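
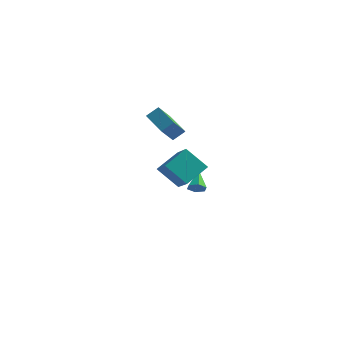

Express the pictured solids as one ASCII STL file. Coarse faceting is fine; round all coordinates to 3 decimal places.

solid 
facet normal 0.277 -0.809 -0.519
outer loop
vertex 1.146 1.697 -0.411
vertex 0.947 1.924 -0.871
vertex 1.47 2.01 -0.726
endloop
endfacet
facet normal 0.624 0.130 0.771
outer loop
vertex 1.146 1.697 -0.411
vertex 1.47 2.01 -0.726
vertex 0.573 3.016 -0.169
endloop
endfacet
facet normal 0.277 -0.807 -0.521
outer loop
vertex 1.47 2.01 -0.726
vertex 0.947 1.924 -0.871
vertex 1.271 2.238 -1.185
endloop
endfacet
facet normal 0.748 0.664 0.005
outer loop
vertex 1.47 2.01 -0.726
vertex 1.271 2.238 -1.185
vertex 0.573 3.016 -0.169
endloop
endfacet
facet normal 0.277 -0.807 -0.521
outer loop
vertex 1.271 2.238 -1.185
vertex 0.947 1.924 -0.871
vertex 0.748 2.152 -1.33
endloop
endfacet
facet normal 0.032 0.804 -0.594
outer loop
vertex 1.271 2.238 -1.185
vertex 0.748 2.152 -1.33
vertex 0.573 3.016 -0.169
endloop
endfacet
facet normal 0.275 -0.808 -0.521
outer loop
vertex 0.748 2.152 -1.33
vertex 0.947 1.924 -0.871
vertex 0.423 1.839 -1.016
endloop
endfacet
facet normal -0.806 0.410 -0.426
outer loop
vertex 0.748 2.152 -1.33
vertex 0.423 1.839 -1.016
vertex 0.573 3.016 -0.169
endloop
endfacet
facet normal 0.275 -0.809 -0.520
outer loop
vertex 0.423 1.839 -1.016
vertex 0.947 1.924 -0.871
vertex 0.622 1.611 -0.556
endloop
endfacet
facet normal -0.932 -0.126 0.340
outer loop
vertex 0.423 1.839 -1.016
vertex 0.622 1.611 -0.556
vertex 0.573 3.016 -0.169
endloop
endfacet
facet normal 0.276 -0.809 -0.519
outer loop
vertex 0.622 1.611 -0.556
vertex 0.947 1.924 -0.871
vertex 1.146 1.697 -0.411
endloop
endfacet
facet normal -0.216 -0.266 0.939
outer loop
vertex 0.622 1.611 -0.556
vertex 1.146 1.697 -0.411
vertex 0.573 3.016 -0.169
endloop
endfacet
facet normal -0.797 0.547 0.257
outer loop
vertex -1.75 2.911 4.187
vertex -1.49 3.765 3.174
vertex -2.248 2.434 3.658
endloop
endfacet
facet normal -0.192 -0.632 0.751
outer loop
vertex -0.91 1.515 3.226
vertex -1.75 2.911 4.187
vertex -2.248 2.434 3.658
endloop
endfacet
facet normal -0.796 0.547 0.258
outer loop
vertex -2.248 2.434 3.658
vertex -1.49 3.765 3.174
vertex -1.989 3.288 2.645
endloop
endfacet
facet normal -0.573 -0.548 -0.609
outer loop
vertex -1.989 3.288 2.645
vertex -0.91 1.515 3.226
vertex -2.248 2.434 3.658
endloop
endfacet
facet normal 0.573 0.548 0.609
outer loop
vertex -1.75 2.911 4.187
vertex -0.152 2.846 2.742
vertex -1.49 3.765 3.174
endloop
endfacet
facet normal -0.192 -0.632 0.751
outer loop
vertex -0.411 1.992 3.755
vertex -1.75 2.911 4.187
vertex -0.91 1.515 3.226
endloop
endfacet
facet normal 0.573 0.549 0.609
outer loop
vertex -0.411 1.992 3.755
vertex -0.152 2.846 2.742
vertex -1.75 2.911 4.187
endloop
endfacet
facet normal 0.192 0.632 -0.751
outer loop
vertex -1.49 3.765 3.174
vertex -0.152 2.846 2.742
vertex -1.989 3.288 2.645
endloop
endfacet
facet normal -0.573 -0.548 -0.609
outer loop
vertex -0.65 2.369 2.213
vertex -0.91 1.515 3.226
vertex -1.989 3.288 2.645
endloop
endfacet
facet normal 0.192 0.632 -0.751
outer loop
vertex -1.989 3.288 2.645
vertex -0.152 2.846 2.742
vertex -0.65 2.369 2.213
endloop
endfacet
facet normal 0.796 -0.548 -0.257
outer loop
vertex -0.65 2.369 2.213
vertex -0.411 1.992 3.755
vertex -0.91 1.515 3.226
endloop
endfacet
facet normal 0.797 -0.547 -0.257
outer loop
vertex -0.152 2.846 2.742
vertex -0.411 1.992 3.755
vertex -0.65 2.369 2.213
endloop
endfacet
facet normal -0.746 -0.035 0.665
outer loop
vertex 2.869 -3.634 5.343
vertex 1.917 -2.57 4.33
vertex 2.294 -4.824 4.634
endloop
endfacet
facet normal 0.544 -0.608 0.579
outer loop
vertex 3.443 -4.77 3.61
vertex 2.869 -3.634 5.343
vertex 2.294 -4.824 4.634
endloop
endfacet
facet normal -0.746 -0.035 0.665
outer loop
vertex 2.294 -4.824 4.634
vertex 1.917 -2.57 4.33
vertex 1.342 -3.76 3.621
endloop
endfacet
facet normal -0.384 -0.793 -0.473
outer loop
vertex 1.342 -3.76 3.621
vertex 3.443 -4.77 3.61
vertex 2.294 -4.824 4.634
endloop
endfacet
facet normal 0.384 0.793 0.473
outer loop
vertex 2.869 -3.634 5.343
vertex 3.066 -2.516 3.306
vertex 1.917 -2.57 4.33
endloop
endfacet
facet normal 0.544 -0.608 0.579
outer loop
vertex 4.018 -3.58 4.319
vertex 2.869 -3.634 5.343
vertex 3.443 -4.77 3.61
endloop
endfacet
facet normal 0.384 0.793 0.473
outer loop
vertex 4.018 -3.58 4.319
vertex 3.066 -2.516 3.306
vertex 2.869 -3.634 5.343
endloop
endfacet
facet normal -0.544 0.608 -0.579
outer loop
vertex 1.917 -2.57 4.33
vertex 3.066 -2.516 3.306
vertex 1.342 -3.76 3.621
endloop
endfacet
facet normal -0.384 -0.793 -0.473
outer loop
vertex 2.491 -3.706 2.597
vertex 3.443 -4.77 3.61
vertex 1.342 -3.76 3.621
endloop
endfacet
facet normal -0.544 0.608 -0.579
outer loop
vertex 1.342 -3.76 3.621
vertex 3.066 -2.516 3.306
vertex 2.491 -3.706 2.597
endloop
endfacet
facet normal 0.746 0.035 -0.665
outer loop
vertex 2.491 -3.706 2.597
vertex 4.018 -3.58 4.319
vertex 3.443 -4.77 3.61
endloop
endfacet
facet normal 0.746 0.035 -0.665
outer loop
vertex 3.066 -2.516 3.306
vertex 4.018 -3.58 4.319
vertex 2.491 -3.706 2.597
endloop
endfacet

endsolid


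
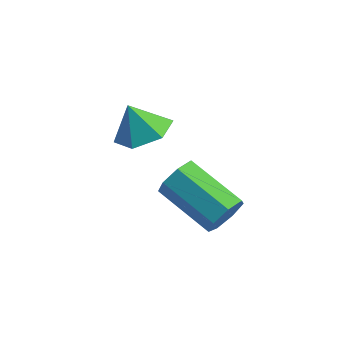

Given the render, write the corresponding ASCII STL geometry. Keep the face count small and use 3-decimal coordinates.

solid 
facet normal 0.350 0.171 -0.921
outer loop
vertex -2.771 -1.48 0.491
vertex -3.53 -1.301 0.236
vertex -3.046 -0.708 0.53
endloop
endfacet
facet normal 0.521 0.143 0.841
outer loop
vertex -2.771 -1.48 0.491
vertex -3.046 -0.708 0.53
vertex -3.89 -1.479 1.184
endloop
endfacet
facet normal 0.350 0.171 -0.921
outer loop
vertex -3.046 -0.708 0.53
vertex -3.53 -1.301 0.236
vertex -3.805 -0.53 0.275
endloop
endfacet
facet normal -0.078 0.693 0.716
outer loop
vertex -3.046 -0.708 0.53
vertex -3.805 -0.53 0.275
vertex -3.89 -1.479 1.184
endloop
endfacet
facet normal 0.350 0.171 -0.921
outer loop
vertex -3.805 -0.53 0.275
vertex -3.53 -1.301 0.236
vertex -4.289 -1.123 -0.019
endloop
endfacet
facet normal -0.797 0.453 0.399
outer loop
vertex -3.805 -0.53 0.275
vertex -4.289 -1.123 -0.019
vertex -3.89 -1.479 1.184
endloop
endfacet
facet normal 0.350 0.172 -0.921
outer loop
vertex -4.289 -1.123 -0.019
vertex -3.53 -1.301 0.236
vertex -4.014 -1.895 -0.059
endloop
endfacet
facet normal -0.919 -0.338 0.205
outer loop
vertex -4.289 -1.123 -0.019
vertex -4.014 -1.895 -0.059
vertex -3.89 -1.479 1.184
endloop
endfacet
facet normal 0.350 0.172 -0.921
outer loop
vertex -4.014 -1.895 -0.059
vertex -3.53 -1.301 0.236
vertex -3.255 -2.073 0.196
endloop
endfacet
facet normal -0.319 -0.889 0.329
outer loop
vertex -4.014 -1.895 -0.059
vertex -3.255 -2.073 0.196
vertex -3.89 -1.479 1.184
endloop
endfacet
facet normal 0.350 0.172 -0.921
outer loop
vertex -3.255 -2.073 0.196
vertex -3.53 -1.301 0.236
vertex -2.771 -1.48 0.491
endloop
endfacet
facet normal 0.400 -0.649 0.647
outer loop
vertex -3.255 -2.073 0.196
vertex -2.771 -1.48 0.491
vertex -3.89 -1.479 1.184
endloop
endfacet
facet normal 0.923 -0.013 -0.386
outer loop
vertex -1.14 -0.857 -1.889
vertex -1.375 -0.622 -2.459
vertex -1.152 -0.286 -1.937
endloop
endfacet
facet normal 0.386 0.085 0.919
outer loop
vertex -1.14 -0.857 -1.889
vertex -1.152 -0.286 -1.937
vertex -2.809 -0.833 -1.19
endloop
endfacet
facet normal 0.386 0.085 0.919
outer loop
vertex -2.809 -0.833 -1.19
vertex -1.152 -0.286 -1.937
vertex -2.821 -0.262 -1.238
endloop
endfacet
facet normal -0.922 0.013 0.387
outer loop
vertex -2.809 -0.833 -1.19
vertex -2.821 -0.262 -1.238
vertex -3.045 -0.598 -1.761
endloop
endfacet
facet normal 0.922 -0.013 -0.386
outer loop
vertex -1.152 -0.286 -1.937
vertex -1.375 -0.622 -2.459
vertex -1.332 0.032 -2.378
endloop
endfacet
facet normal 0.225 0.832 0.508
outer loop
vertex -1.152 -0.286 -1.937
vertex -1.332 0.032 -2.378
vertex -2.821 -0.262 -1.238
endloop
endfacet
facet normal 0.225 0.832 0.508
outer loop
vertex -2.821 -0.262 -1.238
vertex -1.332 0.032 -2.378
vertex -3.001 0.056 -1.679
endloop
endfacet
facet normal -0.922 0.014 0.386
outer loop
vertex -2.821 -0.262 -1.238
vertex -3.001 0.056 -1.679
vertex -3.045 -0.598 -1.761
endloop
endfacet
facet normal 0.922 -0.013 -0.386
outer loop
vertex -1.332 0.032 -2.378
vertex -1.375 -0.622 -2.459
vertex -1.545 -0.143 -2.881
endloop
endfacet
facet normal -0.106 0.952 -0.286
outer loop
vertex -1.332 0.032 -2.378
vertex -1.545 -0.143 -2.881
vertex -3.001 0.056 -1.679
endloop
endfacet
facet normal -0.106 0.952 -0.286
outer loop
vertex -3.001 0.056 -1.679
vertex -1.545 -0.143 -2.881
vertex -3.214 -0.119 -2.182
endloop
endfacet
facet normal -0.922 0.014 0.386
outer loop
vertex -3.001 0.056 -1.679
vertex -3.214 -0.119 -2.182
vertex -3.045 -0.598 -1.761
endloop
endfacet
facet normal 0.922 -0.013 -0.386
outer loop
vertex -1.545 -0.143 -2.881
vertex -1.375 -0.622 -2.459
vertex -1.63 -0.678 -3.066
endloop
endfacet
facet normal -0.357 0.355 -0.864
outer loop
vertex -1.545 -0.143 -2.881
vertex -1.63 -0.678 -3.066
vertex -3.214 -0.119 -2.182
endloop
endfacet
facet normal -0.357 0.355 -0.864
outer loop
vertex -3.214 -0.119 -2.182
vertex -1.63 -0.678 -3.066
vertex -3.299 -0.654 -2.367
endloop
endfacet
facet normal -0.923 0.013 0.385
outer loop
vertex -3.214 -0.119 -2.182
vertex -3.299 -0.654 -2.367
vertex -3.045 -0.598 -1.761
endloop
endfacet
facet normal 0.922 -0.013 -0.386
outer loop
vertex -1.63 -0.678 -3.066
vertex -1.375 -0.622 -2.459
vertex -1.523 -1.171 -2.794
endloop
endfacet
facet normal -0.339 -0.510 -0.791
outer loop
vertex -1.63 -0.678 -3.066
vertex -1.523 -1.171 -2.794
vertex -3.299 -0.654 -2.367
endloop
endfacet
facet normal -0.338 -0.509 -0.791
outer loop
vertex -3.299 -0.654 -2.367
vertex -1.523 -1.171 -2.794
vertex -3.193 -1.147 -2.095
endloop
endfacet
facet normal -0.923 0.014 0.385
outer loop
vertex -3.299 -0.654 -2.367
vertex -3.193 -1.147 -2.095
vertex -3.045 -0.598 -1.761
endloop
endfacet
facet normal 0.922 -0.013 -0.386
outer loop
vertex -1.523 -1.171 -2.794
vertex -1.375 -0.622 -2.459
vertex -1.305 -1.251 -2.271
endloop
endfacet
facet normal -0.066 -0.990 -0.124
outer loop
vertex -1.523 -1.171 -2.794
vertex -1.305 -1.251 -2.271
vertex -3.193 -1.147 -2.095
endloop
endfacet
facet normal -0.066 -0.990 -0.124
outer loop
vertex -3.193 -1.147 -2.095
vertex -1.305 -1.251 -2.271
vertex -2.975 -1.227 -1.572
endloop
endfacet
facet normal -0.922 0.013 0.386
outer loop
vertex -3.193 -1.147 -2.095
vertex -2.975 -1.227 -1.572
vertex -3.045 -0.598 -1.761
endloop
endfacet
facet normal 0.923 -0.013 -0.386
outer loop
vertex -1.305 -1.251 -2.271
vertex -1.375 -0.622 -2.459
vertex -1.14 -0.857 -1.889
endloop
endfacet
facet normal 0.257 -0.726 0.638
outer loop
vertex -1.305 -1.251 -2.271
vertex -1.14 -0.857 -1.889
vertex -2.975 -1.227 -1.572
endloop
endfacet
facet normal 0.257 -0.726 0.638
outer loop
vertex -2.975 -1.227 -1.572
vertex -1.14 -0.857 -1.889
vertex -2.809 -0.833 -1.19
endloop
endfacet
facet normal -0.922 0.014 0.387
outer loop
vertex -2.975 -1.227 -1.572
vertex -2.809 -0.833 -1.19
vertex -3.045 -0.598 -1.761
endloop
endfacet

endsolid


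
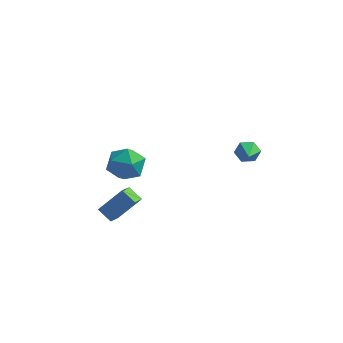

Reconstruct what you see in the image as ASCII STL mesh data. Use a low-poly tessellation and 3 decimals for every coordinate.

solid 
facet normal -0.363 0.587 0.724
outer loop
vertex -2.069 -2.177 1.997
vertex -2.856 -2.814 2.119
vertex -2.001 -2.951 2.658
endloop
endfacet
facet normal 0.351 0.626 0.697
outer loop
vertex -2.069 -2.177 1.997
vertex -2.001 -2.951 2.658
vertex -1.21 -2.724 2.056
endloop
endfacet
facet normal 0.535 0.844 0.043
outer loop
vertex -2.069 -2.177 1.997
vertex -1.21 -2.724 2.056
vertex -1.576 -2.446 1.146
endloop
endfacet
facet normal -0.064 0.940 -0.334
outer loop
vertex -2.069 -2.177 1.997
vertex -1.576 -2.446 1.146
vertex -2.593 -2.501 1.185
endloop
endfacet
facet normal -0.618 0.781 0.088
outer loop
vertex -2.069 -2.177 1.997
vertex -2.593 -2.501 1.185
vertex -2.856 -2.814 2.119
endloop
endfacet
facet normal 0.611 -0.032 0.791
outer loop
vertex -1.21 -2.724 2.056
vertex -2.001 -2.951 2.658
vertex -1.467 -3.699 2.215
endloop
endfacet
facet normal -0.542 -0.094 0.835
outer loop
vertex -2.001 -2.951 2.658
vertex -2.856 -2.814 2.119
vertex -2.484 -3.754 2.254
endloop
endfacet
facet normal -0.956 0.220 -0.195
outer loop
vertex -2.856 -2.814 2.119
vertex -2.593 -2.501 1.185
vertex -2.85 -3.476 1.344
endloop
endfacet
facet normal -0.059 0.477 -0.877
outer loop
vertex -2.593 -2.501 1.185
vertex -1.576 -2.446 1.146
vertex -2.059 -3.249 0.742
endloop
endfacet
facet normal 0.909 0.321 -0.267
outer loop
vertex -1.576 -2.446 1.146
vertex -1.21 -2.724 2.056
vertex -1.204 -3.386 1.281
endloop
endfacet
facet normal 0.064 -0.940 0.334
outer loop
vertex -1.991 -4.023 1.403
vertex -1.467 -3.699 2.215
vertex -2.484 -3.754 2.254
endloop
endfacet
facet normal -0.535 -0.844 -0.043
outer loop
vertex -1.991 -4.023 1.403
vertex -2.484 -3.754 2.254
vertex -2.85 -3.476 1.344
endloop
endfacet
facet normal -0.351 -0.626 -0.697
outer loop
vertex -1.991 -4.023 1.403
vertex -2.85 -3.476 1.344
vertex -2.059 -3.249 0.742
endloop
endfacet
facet normal 0.363 -0.587 -0.724
outer loop
vertex -1.991 -4.023 1.403
vertex -2.059 -3.249 0.742
vertex -1.204 -3.386 1.281
endloop
endfacet
facet normal 0.618 -0.781 -0.088
outer loop
vertex -1.991 -4.023 1.403
vertex -1.204 -3.386 1.281
vertex -1.467 -3.699 2.215
endloop
endfacet
facet normal 0.059 -0.477 0.877
outer loop
vertex -2.484 -3.754 2.254
vertex -1.467 -3.699 2.215
vertex -2.001 -2.951 2.658
endloop
endfacet
facet normal -0.909 -0.321 0.267
outer loop
vertex -2.85 -3.476 1.344
vertex -2.484 -3.754 2.254
vertex -2.856 -2.814 2.119
endloop
endfacet
facet normal -0.611 0.032 -0.791
outer loop
vertex -2.059 -3.249 0.742
vertex -2.85 -3.476 1.344
vertex -2.593 -2.501 1.185
endloop
endfacet
facet normal 0.542 0.094 -0.835
outer loop
vertex -1.204 -3.386 1.281
vertex -2.059 -3.249 0.742
vertex -1.576 -2.446 1.146
endloop
endfacet
facet normal 0.956 -0.220 0.195
outer loop
vertex -1.467 -3.699 2.215
vertex -1.204 -3.386 1.281
vertex -1.21 -2.724 2.056
endloop
endfacet
facet normal -0.332 0.832 -0.444
outer loop
vertex 1.915 3.419 -1.439
vertex 1.487 3.512 -0.945
vertex 2.093 3.772 -0.91
endloop
endfacet
facet normal 0.962 -0.109 -0.251
outer loop
vertex 1.915 3.419 -1.439
vertex 2.093 3.772 -0.91
vertex 2.093 1.988 -0.135
endloop
endfacet
facet normal -0.332 0.833 -0.442
outer loop
vertex 2.093 3.772 -0.91
vertex 1.487 3.512 -0.945
vertex 1.666 3.864 -0.416
endloop
endfacet
facet normal 0.754 0.262 0.603
outer loop
vertex 2.093 3.772 -0.91
vertex 1.666 3.864 -0.416
vertex 2.093 1.988 -0.135
endloop
endfacet
facet normal -0.331 0.833 -0.443
outer loop
vertex 1.666 3.864 -0.416
vertex 1.487 3.512 -0.945
vertex 1.06 3.605 -0.451
endloop
endfacet
facet normal -0.109 0.123 0.986
outer loop
vertex 1.666 3.864 -0.416
vertex 1.06 3.605 -0.451
vertex 2.093 1.988 -0.135
endloop
endfacet
facet normal -0.331 0.833 -0.443
outer loop
vertex 1.06 3.605 -0.451
vertex 1.487 3.512 -0.945
vertex 0.881 3.253 -0.98
endloop
endfacet
facet normal -0.764 -0.387 0.516
outer loop
vertex 1.06 3.605 -0.451
vertex 0.881 3.253 -0.98
vertex 2.093 1.988 -0.135
endloop
endfacet
facet normal -0.331 0.833 -0.443
outer loop
vertex 0.881 3.253 -0.98
vertex 1.487 3.512 -0.945
vertex 1.309 3.16 -1.474
endloop
endfacet
facet normal -0.556 -0.759 -0.339
outer loop
vertex 0.881 3.253 -0.98
vertex 1.309 3.16 -1.474
vertex 2.093 1.988 -0.135
endloop
endfacet
facet normal -0.331 0.833 -0.443
outer loop
vertex 1.309 3.16 -1.474
vertex 1.487 3.512 -0.945
vertex 1.915 3.419 -1.439
endloop
endfacet
facet normal 0.307 -0.620 -0.722
outer loop
vertex 1.309 3.16 -1.474
vertex 1.915 3.419 -1.439
vertex 2.093 1.988 -0.135
endloop
endfacet
facet normal -0.811 0.222 0.541
outer loop
vertex -2.666 -2.158 -1.0
vertex -2.689 -1.282 -1.393
vertex -3.648 -2.737 -2.234
endloop
endfacet
facet normal 0.024 -0.912 0.409
outer loop
vertex -2.911 -2.938 -2.727
vertex -2.666 -2.158 -1.0
vertex -3.648 -2.737 -2.234
endloop
endfacet
facet normal -0.811 0.221 0.543
outer loop
vertex -3.648 -2.737 -2.234
vertex -2.689 -1.282 -1.393
vertex -3.672 -1.861 -2.626
endloop
endfacet
facet normal -0.585 -0.345 -0.734
outer loop
vertex -3.672 -1.861 -2.626
vertex -2.911 -2.938 -2.727
vertex -3.648 -2.737 -2.234
endloop
endfacet
facet normal 0.585 0.345 0.734
outer loop
vertex -2.666 -2.158 -1.0
vertex -1.952 -1.483 -1.886
vertex -2.689 -1.282 -1.393
endloop
endfacet
facet normal 0.025 -0.912 0.409
outer loop
vertex -1.928 -2.359 -1.494
vertex -2.666 -2.158 -1.0
vertex -2.911 -2.938 -2.727
endloop
endfacet
facet normal 0.585 0.345 0.734
outer loop
vertex -1.928 -2.359 -1.494
vertex -1.952 -1.483 -1.886
vertex -2.666 -2.158 -1.0
endloop
endfacet
facet normal -0.025 0.912 -0.409
outer loop
vertex -2.689 -1.282 -1.393
vertex -1.952 -1.483 -1.886
vertex -3.672 -1.861 -2.626
endloop
endfacet
facet normal -0.585 -0.345 -0.734
outer loop
vertex -2.934 -2.062 -3.12
vertex -2.911 -2.938 -2.727
vertex -3.672 -1.861 -2.626
endloop
endfacet
facet normal -0.025 0.912 -0.408
outer loop
vertex -3.672 -1.861 -2.626
vertex -1.952 -1.483 -1.886
vertex -2.934 -2.062 -3.12
endloop
endfacet
facet normal 0.811 -0.222 -0.542
outer loop
vertex -2.934 -2.062 -3.12
vertex -1.928 -2.359 -1.494
vertex -2.911 -2.938 -2.727
endloop
endfacet
facet normal 0.811 -0.220 -0.542
outer loop
vertex -1.952 -1.483 -1.886
vertex -1.928 -2.359 -1.494
vertex -2.934 -2.062 -3.12
endloop
endfacet

endsolid


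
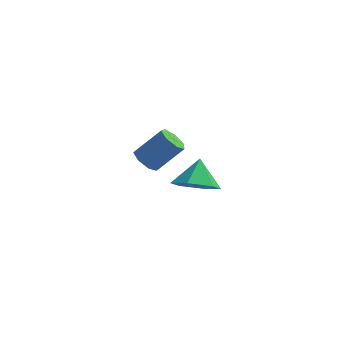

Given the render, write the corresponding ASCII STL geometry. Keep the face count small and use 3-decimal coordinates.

solid 
facet normal -0.644 -0.291 -0.708
outer loop
vertex -3.186 2.406 -0.298
vertex -3.593 2.047 0.22
vertex -3.656 2.757 -0.015
endloop
endfacet
facet normal 0.255 0.791 -0.557
outer loop
vertex -3.186 2.406 -0.298
vertex -3.656 2.757 -0.015
vertex -2.02 2.932 0.983
endloop
endfacet
facet normal 0.255 0.790 -0.557
outer loop
vertex -2.02 2.932 0.983
vertex -3.656 2.757 -0.015
vertex -2.489 3.283 1.266
endloop
endfacet
facet normal 0.644 0.290 0.708
outer loop
vertex -2.02 2.932 0.983
vertex -2.489 3.283 1.266
vertex -2.427 2.573 1.5
endloop
endfacet
facet normal -0.644 -0.291 -0.707
outer loop
vertex -3.656 2.757 -0.015
vertex -3.593 2.047 0.22
vertex -4.078 2.573 0.445
endloop
endfacet
facet normal -0.405 0.914 -0.006
outer loop
vertex -3.656 2.757 -0.015
vertex -4.078 2.573 0.445
vertex -2.489 3.283 1.266
endloop
endfacet
facet normal -0.405 0.914 -0.007
outer loop
vertex -2.489 3.283 1.266
vertex -4.078 2.573 0.445
vertex -2.912 3.099 1.726
endloop
endfacet
facet normal 0.644 0.290 0.708
outer loop
vertex -2.489 3.283 1.266
vertex -2.912 3.099 1.726
vertex -2.427 2.573 1.5
endloop
endfacet
facet normal -0.644 -0.291 -0.708
outer loop
vertex -4.078 2.573 0.445
vertex -3.593 2.047 0.22
vertex -4.135 1.993 0.735
endloop
endfacet
facet normal -0.760 0.349 0.548
outer loop
vertex -4.078 2.573 0.445
vertex -4.135 1.993 0.735
vertex -2.912 3.099 1.726
endloop
endfacet
facet normal -0.760 0.349 0.548
outer loop
vertex -2.912 3.099 1.726
vertex -4.135 1.993 0.735
vertex -2.969 2.519 2.016
endloop
endfacet
facet normal 0.644 0.290 0.707
outer loop
vertex -2.912 3.099 1.726
vertex -2.969 2.519 2.016
vertex -2.427 2.573 1.5
endloop
endfacet
facet normal -0.644 -0.290 -0.708
outer loop
vertex -4.135 1.993 0.735
vertex -3.593 2.047 0.22
vertex -3.784 1.454 0.637
endloop
endfacet
facet normal -0.542 -0.479 0.690
outer loop
vertex -4.135 1.993 0.735
vertex -3.784 1.454 0.637
vertex -2.969 2.519 2.016
endloop
endfacet
facet normal -0.542 -0.479 0.690
outer loop
vertex -2.969 2.519 2.016
vertex -3.784 1.454 0.637
vertex -2.618 1.98 1.918
endloop
endfacet
facet normal 0.644 0.291 0.707
outer loop
vertex -2.969 2.519 2.016
vertex -2.618 1.98 1.918
vertex -2.427 2.573 1.5
endloop
endfacet
facet normal -0.644 -0.290 -0.708
outer loop
vertex -3.784 1.454 0.637
vertex -3.593 2.047 0.22
vertex -3.289 1.361 0.225
endloop
endfacet
facet normal 0.083 -0.946 0.313
outer loop
vertex -3.784 1.454 0.637
vertex -3.289 1.361 0.225
vertex -2.618 1.98 1.918
endloop
endfacet
facet normal 0.083 -0.946 0.313
outer loop
vertex -2.618 1.98 1.918
vertex -3.289 1.361 0.225
vertex -2.123 1.887 1.505
endloop
endfacet
facet normal 0.645 0.291 0.707
outer loop
vertex -2.618 1.98 1.918
vertex -2.123 1.887 1.505
vertex -2.427 2.573 1.5
endloop
endfacet
facet normal -0.645 -0.291 -0.707
outer loop
vertex -3.289 1.361 0.225
vertex -3.593 2.047 0.22
vertex -3.023 1.785 -0.192
endloop
endfacet
facet normal 0.646 -0.701 -0.301
outer loop
vertex -3.289 1.361 0.225
vertex -3.023 1.785 -0.192
vertex -2.123 1.887 1.505
endloop
endfacet
facet normal 0.647 -0.701 -0.301
outer loop
vertex -2.123 1.887 1.505
vertex -3.023 1.785 -0.192
vertex -1.857 2.311 1.089
endloop
endfacet
facet normal 0.644 0.291 0.708
outer loop
vertex -2.123 1.887 1.505
vertex -1.857 2.311 1.089
vertex -2.427 2.573 1.5
endloop
endfacet
facet normal -0.645 -0.290 -0.707
outer loop
vertex -3.023 1.785 -0.192
vertex -3.593 2.047 0.22
vertex -3.186 2.406 -0.298
endloop
endfacet
facet normal 0.723 0.072 -0.687
outer loop
vertex -3.023 1.785 -0.192
vertex -3.186 2.406 -0.298
vertex -1.857 2.311 1.089
endloop
endfacet
facet normal 0.723 0.072 -0.687
outer loop
vertex -1.857 2.311 1.089
vertex -3.186 2.406 -0.298
vertex -2.02 2.932 0.983
endloop
endfacet
facet normal 0.644 0.290 0.708
outer loop
vertex -1.857 2.311 1.089
vertex -2.02 2.932 0.983
vertex -2.427 2.573 1.5
endloop
endfacet
facet normal 0.014 -0.679 -0.734
outer loop
vertex 0.8 -2.955 2.67
vertex -0.221 -3.223 2.899
vertex -0.015 -2.443 2.181
endloop
endfacet
facet normal 0.540 0.841 -0.020
outer loop
vertex 0.8 -2.955 2.67
vertex -0.015 -2.443 2.181
vertex -0.239 -2.257 3.941
endloop
endfacet
facet normal 0.013 -0.679 -0.734
outer loop
vertex -0.015 -2.443 2.181
vertex -0.221 -3.223 2.899
vertex -1.036 -2.71 2.41
endloop
endfacet
facet normal -0.279 0.951 -0.136
outer loop
vertex -0.015 -2.443 2.181
vertex -1.036 -2.71 2.41
vertex -0.239 -2.257 3.941
endloop
endfacet
facet normal 0.012 -0.679 -0.734
outer loop
vertex -1.036 -2.71 2.41
vertex -0.221 -3.223 2.899
vertex -1.242 -3.49 3.129
endloop
endfacet
facet normal -0.827 0.483 0.287
outer loop
vertex -1.036 -2.71 2.41
vertex -1.242 -3.49 3.129
vertex -0.239 -2.257 3.941
endloop
endfacet
facet normal 0.013 -0.680 -0.733
outer loop
vertex -1.242 -3.49 3.129
vertex -0.221 -3.223 2.899
vertex -0.426 -4.002 3.618
endloop
endfacet
facet normal -0.554 -0.094 0.827
outer loop
vertex -1.242 -3.49 3.129
vertex -0.426 -4.002 3.618
vertex -0.239 -2.257 3.941
endloop
endfacet
facet normal 0.013 -0.680 -0.733
outer loop
vertex -0.426 -4.002 3.618
vertex -0.221 -3.223 2.899
vertex 0.595 -3.735 3.389
endloop
endfacet
facet normal 0.265 -0.203 0.943
outer loop
vertex -0.426 -4.002 3.618
vertex 0.595 -3.735 3.389
vertex -0.239 -2.257 3.941
endloop
endfacet
facet normal 0.014 -0.680 -0.733
outer loop
vertex 0.595 -3.735 3.389
vertex -0.221 -3.223 2.899
vertex 0.8 -2.955 2.67
endloop
endfacet
facet normal 0.813 0.265 0.519
outer loop
vertex 0.595 -3.735 3.389
vertex 0.8 -2.955 2.67
vertex -0.239 -2.257 3.941
endloop
endfacet

endsolid


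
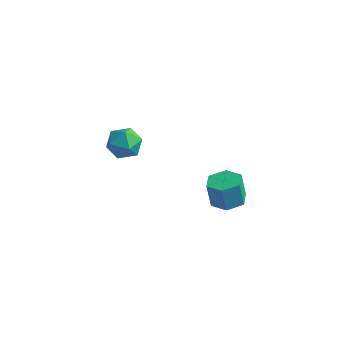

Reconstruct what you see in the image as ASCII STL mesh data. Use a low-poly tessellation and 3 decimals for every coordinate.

solid 
facet normal 0.405 0.893 0.197
outer loop
vertex -3.439 1.994 2.065
vertex -3.932 1.982 3.134
vertex -2.857 1.529 2.976
endloop
endfacet
facet normal 0.815 0.521 -0.255
outer loop
vertex -3.439 1.994 2.065
vertex -2.857 1.529 2.976
vertex -2.839 0.989 1.929
endloop
endfacet
facet normal 0.423 0.365 -0.830
outer loop
vertex -3.439 1.994 2.065
vertex -2.839 0.989 1.929
vertex -3.903 1.11 1.44
endloop
endfacet
facet normal -0.229 0.639 -0.734
outer loop
vertex -3.439 1.994 2.065
vertex -3.903 1.11 1.44
vertex -4.579 1.723 2.185
endloop
endfacet
facet normal -0.240 0.966 -0.100
outer loop
vertex -3.439 1.994 2.065
vertex -4.579 1.723 2.185
vertex -3.932 1.982 3.134
endloop
endfacet
facet normal 0.994 -0.092 0.064
outer loop
vertex -2.839 0.989 1.929
vertex -2.857 1.529 2.976
vertex -2.961 0.357 2.915
endloop
endfacet
facet normal 0.331 0.509 0.794
outer loop
vertex -2.857 1.529 2.976
vertex -3.932 1.982 3.134
vertex -3.637 0.97 3.66
endloop
endfacet
facet normal -0.712 0.628 0.314
outer loop
vertex -3.932 1.982 3.134
vertex -4.579 1.723 2.185
vertex -4.701 1.091 3.171
endloop
endfacet
facet normal -0.695 0.099 -0.712
outer loop
vertex -4.579 1.723 2.185
vertex -3.903 1.11 1.44
vertex -4.683 0.551 2.124
endloop
endfacet
facet normal 0.359 -0.346 -0.867
outer loop
vertex -3.903 1.11 1.44
vertex -2.839 0.989 1.929
vertex -3.608 0.098 1.966
endloop
endfacet
facet normal 0.229 -0.639 0.734
outer loop
vertex -4.101 0.086 3.035
vertex -2.961 0.357 2.915
vertex -3.637 0.97 3.66
endloop
endfacet
facet normal -0.423 -0.365 0.830
outer loop
vertex -4.101 0.086 3.035
vertex -3.637 0.97 3.66
vertex -4.701 1.091 3.171
endloop
endfacet
facet normal -0.815 -0.521 0.255
outer loop
vertex -4.101 0.086 3.035
vertex -4.701 1.091 3.171
vertex -4.683 0.551 2.124
endloop
endfacet
facet normal -0.405 -0.893 -0.197
outer loop
vertex -4.101 0.086 3.035
vertex -4.683 0.551 2.124
vertex -3.608 0.098 1.966
endloop
endfacet
facet normal 0.240 -0.966 0.100
outer loop
vertex -4.101 0.086 3.035
vertex -3.608 0.098 1.966
vertex -2.961 0.357 2.915
endloop
endfacet
facet normal 0.695 -0.099 0.712
outer loop
vertex -3.637 0.97 3.66
vertex -2.961 0.357 2.915
vertex -2.857 1.529 2.976
endloop
endfacet
facet normal -0.359 0.346 0.867
outer loop
vertex -4.701 1.091 3.171
vertex -3.637 0.97 3.66
vertex -3.932 1.982 3.134
endloop
endfacet
facet normal -0.994 0.092 -0.064
outer loop
vertex -4.683 0.551 2.124
vertex -4.701 1.091 3.171
vertex -4.579 1.723 2.185
endloop
endfacet
facet normal -0.331 -0.509 -0.794
outer loop
vertex -3.608 0.098 1.966
vertex -4.683 0.551 2.124
vertex -3.903 1.11 1.44
endloop
endfacet
facet normal 0.712 -0.628 -0.314
outer loop
vertex -2.961 0.357 2.915
vertex -3.608 0.098 1.966
vertex -2.839 0.989 1.929
endloop
endfacet
facet normal 0.180 0.014 -0.984
outer loop
vertex 4.706 0.1 1.927
vertex 3.667 0.191 1.738
vertex 4.261 1.06 1.859
endloop
endfacet
facet normal 0.890 0.424 0.168
outer loop
vertex 4.706 0.1 1.927
vertex 4.261 1.06 1.859
vertex 4.413 0.078 3.53
endloop
endfacet
facet normal 0.890 0.424 0.168
outer loop
vertex 4.413 0.078 3.53
vertex 4.261 1.06 1.859
vertex 3.968 1.038 3.462
endloop
endfacet
facet normal -0.179 -0.013 0.984
outer loop
vertex 4.413 0.078 3.53
vertex 3.968 1.038 3.462
vertex 3.373 0.169 3.342
endloop
endfacet
facet normal 0.180 0.014 -0.984
outer loop
vertex 4.261 1.06 1.859
vertex 3.667 0.191 1.738
vertex 3.222 1.151 1.67
endloop
endfacet
facet normal 0.082 0.996 0.029
outer loop
vertex 4.261 1.06 1.859
vertex 3.222 1.151 1.67
vertex 3.968 1.038 3.462
endloop
endfacet
facet normal 0.082 0.996 0.029
outer loop
vertex 3.968 1.038 3.462
vertex 3.222 1.151 1.67
vertex 2.929 1.129 3.273
endloop
endfacet
facet normal -0.180 -0.013 0.984
outer loop
vertex 3.968 1.038 3.462
vertex 2.929 1.129 3.273
vertex 3.373 0.169 3.342
endloop
endfacet
facet normal 0.179 0.013 -0.984
outer loop
vertex 3.222 1.151 1.67
vertex 3.667 0.191 1.738
vertex 2.627 0.282 1.55
endloop
endfacet
facet normal -0.808 0.572 -0.140
outer loop
vertex 3.222 1.151 1.67
vertex 2.627 0.282 1.55
vertex 2.929 1.129 3.273
endloop
endfacet
facet normal -0.808 0.572 -0.140
outer loop
vertex 2.929 1.129 3.273
vertex 2.627 0.282 1.55
vertex 2.334 0.26 3.153
endloop
endfacet
facet normal -0.180 -0.013 0.984
outer loop
vertex 2.929 1.129 3.273
vertex 2.334 0.26 3.153
vertex 3.373 0.169 3.342
endloop
endfacet
facet normal 0.179 0.013 -0.984
outer loop
vertex 2.627 0.282 1.55
vertex 3.667 0.191 1.738
vertex 3.072 -0.678 1.618
endloop
endfacet
facet normal -0.890 -0.424 -0.168
outer loop
vertex 2.627 0.282 1.55
vertex 3.072 -0.678 1.618
vertex 2.334 0.26 3.153
endloop
endfacet
facet normal -0.890 -0.424 -0.168
outer loop
vertex 2.334 0.26 3.153
vertex 3.072 -0.678 1.618
vertex 2.779 -0.7 3.221
endloop
endfacet
facet normal -0.180 -0.014 0.984
outer loop
vertex 2.334 0.26 3.153
vertex 2.779 -0.7 3.221
vertex 3.373 0.169 3.342
endloop
endfacet
facet normal 0.180 0.013 -0.984
outer loop
vertex 3.072 -0.678 1.618
vertex 3.667 0.191 1.738
vertex 4.111 -0.769 1.807
endloop
endfacet
facet normal -0.082 -0.996 -0.029
outer loop
vertex 3.072 -0.678 1.618
vertex 4.111 -0.769 1.807
vertex 2.779 -0.7 3.221
endloop
endfacet
facet normal -0.082 -0.996 -0.029
outer loop
vertex 2.779 -0.7 3.221
vertex 4.111 -0.769 1.807
vertex 3.818 -0.791 3.41
endloop
endfacet
facet normal -0.180 -0.014 0.984
outer loop
vertex 2.779 -0.7 3.221
vertex 3.818 -0.791 3.41
vertex 3.373 0.169 3.342
endloop
endfacet
facet normal 0.180 0.013 -0.984
outer loop
vertex 4.111 -0.769 1.807
vertex 3.667 0.191 1.738
vertex 4.706 0.1 1.927
endloop
endfacet
facet normal 0.808 -0.572 0.140
outer loop
vertex 4.111 -0.769 1.807
vertex 4.706 0.1 1.927
vertex 3.818 -0.791 3.41
endloop
endfacet
facet normal 0.808 -0.572 0.140
outer loop
vertex 3.818 -0.791 3.41
vertex 4.706 0.1 1.927
vertex 4.413 0.078 3.53
endloop
endfacet
facet normal -0.179 -0.013 0.984
outer loop
vertex 3.818 -0.791 3.41
vertex 4.413 0.078 3.53
vertex 3.373 0.169 3.342
endloop
endfacet

endsolid


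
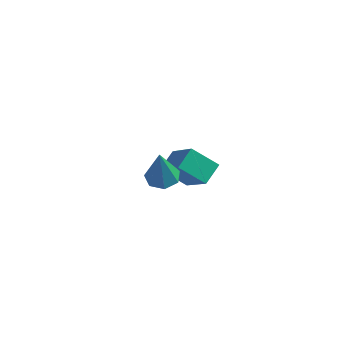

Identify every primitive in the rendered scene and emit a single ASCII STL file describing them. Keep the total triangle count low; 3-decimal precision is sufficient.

solid 
facet normal 0.022 0.139 -0.990
outer loop
vertex -0.552 -0.644 2.18
vertex -1.105 -0.507 2.187
vertex -0.654 -0.164 2.245
endloop
endfacet
facet normal 0.903 0.137 0.406
outer loop
vertex -0.552 -0.644 2.18
vertex -0.654 -0.164 2.245
vertex -1.135 -0.693 3.493
endloop
endfacet
facet normal 0.021 0.140 -0.990
outer loop
vertex -0.654 -0.164 2.245
vertex -1.105 -0.507 2.187
vertex -1.096 0.057 2.267
endloop
endfacet
facet normal 0.410 0.772 0.485
outer loop
vertex -0.654 -0.164 2.245
vertex -1.096 0.057 2.267
vertex -1.135 -0.693 3.493
endloop
endfacet
facet normal 0.022 0.140 -0.990
outer loop
vertex -1.096 0.057 2.267
vertex -1.105 -0.507 2.187
vertex -1.545 -0.147 2.228
endloop
endfacet
facet normal -0.399 0.788 0.469
outer loop
vertex -1.096 0.057 2.267
vertex -1.545 -0.147 2.228
vertex -1.135 -0.693 3.493
endloop
endfacet
facet normal 0.023 0.140 -0.990
outer loop
vertex -1.545 -0.147 2.228
vertex -1.105 -0.507 2.187
vertex -1.663 -0.622 2.158
endloop
endfacet
facet normal -0.913 0.172 0.370
outer loop
vertex -1.545 -0.147 2.228
vertex -1.663 -0.622 2.158
vertex -1.135 -0.693 3.493
endloop
endfacet
facet normal 0.023 0.140 -0.990
outer loop
vertex -1.663 -0.622 2.158
vertex -1.105 -0.507 2.187
vertex -1.361 -1.011 2.11
endloop
endfacet
facet normal -0.746 -0.612 0.263
outer loop
vertex -1.663 -0.622 2.158
vertex -1.361 -1.011 2.11
vertex -1.135 -0.693 3.493
endloop
endfacet
facet normal 0.021 0.141 -0.990
outer loop
vertex -1.361 -1.011 2.11
vertex -1.105 -0.507 2.187
vertex -0.867 -1.021 2.119
endloop
endfacet
facet normal -0.024 -0.973 0.228
outer loop
vertex -1.361 -1.011 2.11
vertex -0.867 -1.021 2.119
vertex -1.135 -0.693 3.493
endloop
endfacet
facet normal 0.022 0.141 -0.990
outer loop
vertex -0.867 -1.021 2.119
vertex -1.105 -0.507 2.187
vertex -0.552 -0.644 2.18
endloop
endfacet
facet normal 0.710 -0.641 0.291
outer loop
vertex -0.867 -1.021 2.119
vertex -0.552 -0.644 2.18
vertex -1.135 -0.693 3.493
endloop
endfacet
facet normal -0.843 -0.016 0.537
outer loop
vertex -1.116 2.509 0.592
vertex -2.091 3.531 -0.907
vertex -1.333 1.771 0.229
endloop
endfacet
facet normal 0.473 -0.497 0.727
outer loop
vertex -0.389 1.789 -0.373
vertex -1.116 2.509 0.592
vertex -1.333 1.771 0.229
endloop
endfacet
facet normal -0.843 -0.016 0.538
outer loop
vertex -1.333 1.771 0.229
vertex -2.091 3.531 -0.907
vertex -2.308 2.794 -1.269
endloop
endfacet
facet normal -0.255 -0.868 -0.426
outer loop
vertex -2.308 2.794 -1.269
vertex -0.389 1.789 -0.373
vertex -1.333 1.771 0.229
endloop
endfacet
facet normal 0.255 0.868 0.426
outer loop
vertex -1.116 2.509 0.592
vertex -1.147 3.549 -1.509
vertex -2.091 3.531 -0.907
endloop
endfacet
facet normal 0.474 -0.497 0.727
outer loop
vertex -0.172 2.526 -0.011
vertex -1.116 2.509 0.592
vertex -0.389 1.789 -0.373
endloop
endfacet
facet normal 0.256 0.868 0.426
outer loop
vertex -0.172 2.526 -0.011
vertex -1.147 3.549 -1.509
vertex -1.116 2.509 0.592
endloop
endfacet
facet normal -0.473 0.497 -0.727
outer loop
vertex -2.091 3.531 -0.907
vertex -1.147 3.549 -1.509
vertex -2.308 2.794 -1.269
endloop
endfacet
facet normal -0.256 -0.868 -0.425
outer loop
vertex -1.364 2.811 -1.872
vertex -0.389 1.789 -0.373
vertex -2.308 2.794 -1.269
endloop
endfacet
facet normal -0.473 0.497 -0.727
outer loop
vertex -2.308 2.794 -1.269
vertex -1.147 3.549 -1.509
vertex -1.364 2.811 -1.872
endloop
endfacet
facet normal 0.843 0.016 -0.538
outer loop
vertex -1.364 2.811 -1.872
vertex -0.172 2.526 -0.011
vertex -0.389 1.789 -0.373
endloop
endfacet
facet normal 0.843 0.016 -0.537
outer loop
vertex -1.147 3.549 -1.509
vertex -0.172 2.526 -0.011
vertex -1.364 2.811 -1.872
endloop
endfacet

endsolid


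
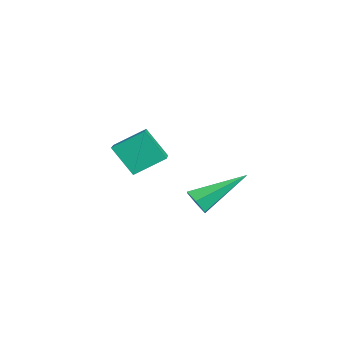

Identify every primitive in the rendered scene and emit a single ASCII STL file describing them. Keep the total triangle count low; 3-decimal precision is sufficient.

solid 
facet normal 0.127 -0.855 -0.502
outer loop
vertex 4.134 2.012 0.869
vertex 3.63 2.108 0.578
vertex 4.14 2.311 0.361
endloop
endfacet
facet normal 0.931 0.310 0.193
outer loop
vertex 4.134 2.012 0.869
vertex 4.14 2.311 0.361
vertex 3.37 3.852 1.602
endloop
endfacet
facet normal 0.127 -0.856 -0.501
outer loop
vertex 4.14 2.311 0.361
vertex 3.63 2.108 0.578
vertex 3.636 2.407 0.069
endloop
endfacet
facet normal 0.458 0.685 -0.566
outer loop
vertex 4.14 2.311 0.361
vertex 3.636 2.407 0.069
vertex 3.37 3.852 1.602
endloop
endfacet
facet normal 0.129 -0.856 -0.501
outer loop
vertex 3.636 2.407 0.069
vertex 3.63 2.108 0.578
vertex 3.127 2.203 0.286
endloop
endfacet
facet normal -0.505 0.583 -0.637
outer loop
vertex 3.636 2.407 0.069
vertex 3.127 2.203 0.286
vertex 3.37 3.852 1.602
endloop
endfacet
facet normal 0.129 -0.856 -0.501
outer loop
vertex 3.127 2.203 0.286
vertex 3.63 2.108 0.578
vertex 3.121 1.904 0.795
endloop
endfacet
facet normal -0.993 0.106 0.051
outer loop
vertex 3.127 2.203 0.286
vertex 3.121 1.904 0.795
vertex 3.37 3.852 1.602
endloop
endfacet
facet normal 0.128 -0.855 -0.503
outer loop
vertex 3.121 1.904 0.795
vertex 3.63 2.108 0.578
vertex 3.625 1.808 1.086
endloop
endfacet
facet normal -0.520 -0.270 0.811
outer loop
vertex 3.121 1.904 0.795
vertex 3.625 1.808 1.086
vertex 3.37 3.852 1.602
endloop
endfacet
facet normal 0.128 -0.855 -0.503
outer loop
vertex 3.625 1.808 1.086
vertex 3.63 2.108 0.578
vertex 4.134 2.012 0.869
endloop
endfacet
facet normal 0.443 -0.167 0.881
outer loop
vertex 3.625 1.808 1.086
vertex 4.134 2.012 0.869
vertex 3.37 3.852 1.602
endloop
endfacet
facet normal -0.352 -0.488 0.799
outer loop
vertex -0.113 0.948 2.391
vertex -1.526 1.205 1.926
vertex -0.093 -0.217 1.689
endloop
endfacet
facet normal 0.936 -0.170 0.308
outer loop
vertex 0.406 0.475 0.554
vertex -0.113 0.948 2.391
vertex -0.093 -0.217 1.689
endloop
endfacet
facet normal -0.351 -0.487 0.799
outer loop
vertex -0.093 -0.217 1.689
vertex -1.526 1.205 1.926
vertex -1.507 0.04 1.224
endloop
endfacet
facet normal 0.014 -0.856 -0.516
outer loop
vertex -1.507 0.04 1.224
vertex 0.406 0.475 0.554
vertex -0.093 -0.217 1.689
endloop
endfacet
facet normal -0.014 0.856 0.516
outer loop
vertex -0.113 0.948 2.391
vertex -1.027 1.897 0.791
vertex -1.526 1.205 1.926
endloop
endfacet
facet normal 0.936 -0.171 0.308
outer loop
vertex 0.387 1.64 1.256
vertex -0.113 0.948 2.391
vertex 0.406 0.475 0.554
endloop
endfacet
facet normal -0.014 0.856 0.516
outer loop
vertex 0.387 1.64 1.256
vertex -1.027 1.897 0.791
vertex -0.113 0.948 2.391
endloop
endfacet
facet normal -0.936 0.170 -0.308
outer loop
vertex -1.526 1.205 1.926
vertex -1.027 1.897 0.791
vertex -1.507 0.04 1.224
endloop
endfacet
facet normal 0.014 -0.856 -0.516
outer loop
vertex -1.007 0.732 0.089
vertex 0.406 0.475 0.554
vertex -1.507 0.04 1.224
endloop
endfacet
facet normal -0.936 0.170 -0.309
outer loop
vertex -1.507 0.04 1.224
vertex -1.027 1.897 0.791
vertex -1.007 0.732 0.089
endloop
endfacet
facet normal 0.352 0.487 -0.799
outer loop
vertex -1.007 0.732 0.089
vertex 0.387 1.64 1.256
vertex 0.406 0.475 0.554
endloop
endfacet
facet normal 0.351 0.488 -0.799
outer loop
vertex -1.027 1.897 0.791
vertex 0.387 1.64 1.256
vertex -1.007 0.732 0.089
endloop
endfacet

endsolid


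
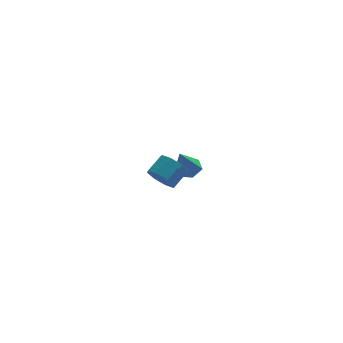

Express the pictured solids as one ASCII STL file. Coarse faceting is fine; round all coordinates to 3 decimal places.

solid 
facet normal 0.345 0.227 -0.911
outer loop
vertex 1.454 3.529 -4.638
vertex 0.771 3.977 -4.785
vertex 1.437 4.336 -4.443
endloop
endfacet
facet normal 0.758 -0.138 0.637
outer loop
vertex 1.454 3.529 -4.638
vertex 1.437 4.336 -4.443
vertex 0.109 3.543 -3.035
endloop
endfacet
facet normal 0.345 0.227 -0.911
outer loop
vertex 1.437 4.336 -4.443
vertex 0.771 3.977 -4.785
vertex 0.754 4.784 -4.59
endloop
endfacet
facet normal 0.302 0.680 0.668
outer loop
vertex 1.437 4.336 -4.443
vertex 0.754 4.784 -4.59
vertex 0.109 3.543 -3.035
endloop
endfacet
facet normal 0.345 0.227 -0.911
outer loop
vertex 0.754 4.784 -4.59
vertex 0.771 3.977 -4.785
vertex 0.088 4.426 -4.932
endloop
endfacet
facet normal -0.577 0.738 0.350
outer loop
vertex 0.754 4.784 -4.59
vertex 0.088 4.426 -4.932
vertex 0.109 3.543 -3.035
endloop
endfacet
facet normal 0.345 0.226 -0.911
outer loop
vertex 0.088 4.426 -4.932
vertex 0.771 3.977 -4.785
vertex 0.105 3.619 -5.126
endloop
endfacet
facet normal -1.000 -0.021 0.001
outer loop
vertex 0.088 4.426 -4.932
vertex 0.105 3.619 -5.126
vertex 0.109 3.543 -3.035
endloop
endfacet
facet normal 0.345 0.226 -0.911
outer loop
vertex 0.105 3.619 -5.126
vertex 0.771 3.977 -4.785
vertex 0.787 3.17 -4.979
endloop
endfacet
facet normal -0.545 -0.838 -0.029
outer loop
vertex 0.105 3.619 -5.126
vertex 0.787 3.17 -4.979
vertex 0.109 3.543 -3.035
endloop
endfacet
facet normal 0.344 0.226 -0.911
outer loop
vertex 0.787 3.17 -4.979
vertex 0.771 3.977 -4.785
vertex 1.454 3.529 -4.638
endloop
endfacet
facet normal 0.335 -0.897 0.289
outer loop
vertex 0.787 3.17 -4.979
vertex 1.454 3.529 -4.638
vertex 0.109 3.543 -3.035
endloop
endfacet
facet normal -0.710 -0.503 -0.493
outer loop
vertex -2.405 -3.313 0.149
vertex -2.71 -3.662 0.944
vertex -2.899 -2.91 0.449
endloop
endfacet
facet normal 0.068 0.648 -0.759
outer loop
vertex -2.405 -3.313 0.149
vertex -2.899 -2.91 0.449
vertex -1.525 -2.689 0.761
endloop
endfacet
facet normal 0.068 0.647 -0.759
outer loop
vertex -1.525 -2.689 0.761
vertex -2.899 -2.91 0.449
vertex -2.019 -2.286 1.06
endloop
endfacet
facet normal 0.709 0.504 0.493
outer loop
vertex -1.525 -2.689 0.761
vertex -2.019 -2.286 1.06
vertex -1.83 -3.038 1.556
endloop
endfacet
facet normal -0.710 -0.503 -0.493
outer loop
vertex -2.899 -2.91 0.449
vertex -2.71 -3.662 0.944
vertex -3.282 -2.948 1.039
endloop
endfacet
facet normal -0.448 0.862 -0.235
outer loop
vertex -2.899 -2.91 0.449
vertex -3.282 -2.948 1.039
vertex -2.019 -2.286 1.06
endloop
endfacet
facet normal -0.448 0.862 -0.235
outer loop
vertex -2.019 -2.286 1.06
vertex -3.282 -2.948 1.039
vertex -2.402 -2.324 1.65
endloop
endfacet
facet normal 0.710 0.504 0.493
outer loop
vertex -2.019 -2.286 1.06
vertex -2.402 -2.324 1.65
vertex -1.83 -3.038 1.556
endloop
endfacet
facet normal -0.710 -0.503 -0.493
outer loop
vertex -3.282 -2.948 1.039
vertex -2.71 -3.662 0.944
vertex -3.33 -3.404 1.573
endloop
endfacet
facet normal -0.701 0.572 0.426
outer loop
vertex -3.282 -2.948 1.039
vertex -3.33 -3.404 1.573
vertex -2.402 -2.324 1.65
endloop
endfacet
facet normal -0.701 0.572 0.426
outer loop
vertex -2.402 -2.324 1.65
vertex -3.33 -3.404 1.573
vertex -2.45 -2.78 2.184
endloop
endfacet
facet normal 0.709 0.503 0.494
outer loop
vertex -2.402 -2.324 1.65
vertex -2.45 -2.78 2.184
vertex -1.83 -3.038 1.556
endloop
endfacet
facet normal -0.710 -0.503 -0.493
outer loop
vertex -3.33 -3.404 1.573
vertex -2.71 -3.662 0.944
vertex -3.015 -4.011 1.739
endloop
endfacet
facet normal -0.544 -0.053 0.838
outer loop
vertex -3.33 -3.404 1.573
vertex -3.015 -4.011 1.739
vertex -2.45 -2.78 2.184
endloop
endfacet
facet normal -0.545 -0.052 0.837
outer loop
vertex -2.45 -2.78 2.184
vertex -3.015 -4.011 1.739
vertex -2.135 -3.387 2.351
endloop
endfacet
facet normal 0.709 0.504 0.493
outer loop
vertex -2.45 -2.78 2.184
vertex -2.135 -3.387 2.351
vertex -1.83 -3.038 1.556
endloop
endfacet
facet normal -0.709 -0.504 -0.493
outer loop
vertex -3.015 -4.011 1.739
vertex -2.71 -3.662 0.944
vertex -2.521 -4.414 1.44
endloop
endfacet
facet normal -0.069 -0.647 0.759
outer loop
vertex -3.015 -4.011 1.739
vertex -2.521 -4.414 1.44
vertex -2.135 -3.387 2.351
endloop
endfacet
facet normal -0.068 -0.648 0.759
outer loop
vertex -2.135 -3.387 2.351
vertex -2.521 -4.414 1.44
vertex -1.641 -3.79 2.051
endloop
endfacet
facet normal 0.710 0.503 0.493
outer loop
vertex -2.135 -3.387 2.351
vertex -1.641 -3.79 2.051
vertex -1.83 -3.038 1.556
endloop
endfacet
facet normal -0.710 -0.504 -0.493
outer loop
vertex -2.521 -4.414 1.44
vertex -2.71 -3.662 0.944
vertex -2.138 -4.376 0.85
endloop
endfacet
facet normal 0.448 -0.862 0.235
outer loop
vertex -2.521 -4.414 1.44
vertex -2.138 -4.376 0.85
vertex -1.641 -3.79 2.051
endloop
endfacet
facet normal 0.448 -0.862 0.235
outer loop
vertex -1.641 -3.79 2.051
vertex -2.138 -4.376 0.85
vertex -1.258 -3.752 1.461
endloop
endfacet
facet normal 0.710 0.503 0.493
outer loop
vertex -1.641 -3.79 2.051
vertex -1.258 -3.752 1.461
vertex -1.83 -3.038 1.556
endloop
endfacet
facet normal -0.709 -0.503 -0.494
outer loop
vertex -2.138 -4.376 0.85
vertex -2.71 -3.662 0.944
vertex -2.09 -3.92 0.316
endloop
endfacet
facet normal 0.701 -0.572 -0.426
outer loop
vertex -2.138 -4.376 0.85
vertex -2.09 -3.92 0.316
vertex -1.258 -3.752 1.461
endloop
endfacet
facet normal 0.701 -0.572 -0.426
outer loop
vertex -1.258 -3.752 1.461
vertex -2.09 -3.92 0.316
vertex -1.21 -3.296 0.927
endloop
endfacet
facet normal 0.710 0.503 0.493
outer loop
vertex -1.258 -3.752 1.461
vertex -1.21 -3.296 0.927
vertex -1.83 -3.038 1.556
endloop
endfacet
facet normal -0.709 -0.504 -0.493
outer loop
vertex -2.09 -3.92 0.316
vertex -2.71 -3.662 0.944
vertex -2.405 -3.313 0.149
endloop
endfacet
facet normal 0.544 0.052 -0.837
outer loop
vertex -2.09 -3.92 0.316
vertex -2.405 -3.313 0.149
vertex -1.21 -3.296 0.927
endloop
endfacet
facet normal 0.544 0.054 -0.837
outer loop
vertex -1.21 -3.296 0.927
vertex -2.405 -3.313 0.149
vertex -1.525 -2.689 0.761
endloop
endfacet
facet normal 0.710 0.503 0.493
outer loop
vertex -1.21 -3.296 0.927
vertex -1.525 -2.689 0.761
vertex -1.83 -3.038 1.556
endloop
endfacet

endsolid


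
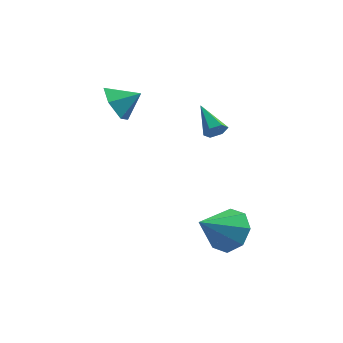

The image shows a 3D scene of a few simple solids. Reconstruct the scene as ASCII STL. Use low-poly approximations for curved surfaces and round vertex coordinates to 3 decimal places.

solid 
facet normal 0.545 0.567 -0.618
outer loop
vertex 2.759 0.251 -2.215
vertex 2.172 -0.107 -3.061
vertex 2.091 0.729 -2.366
endloop
endfacet
facet normal -0.036 0.255 0.966
outer loop
vertex 2.759 0.251 -2.215
vertex 2.091 0.729 -2.366
vertex 1.148 -1.173 -1.899
endloop
endfacet
facet normal 0.543 0.567 -0.619
outer loop
vertex 2.091 0.729 -2.366
vertex 2.172 -0.107 -3.061
vertex 1.47 0.716 -2.923
endloop
endfacet
facet normal -0.599 0.458 0.657
outer loop
vertex 2.091 0.729 -2.366
vertex 1.47 0.716 -2.923
vertex 1.148 -1.173 -1.899
endloop
endfacet
facet normal 0.544 0.568 -0.618
outer loop
vertex 1.47 0.716 -2.923
vertex 2.172 -0.107 -3.061
vertex 1.261 0.222 -3.561
endloop
endfacet
facet normal -0.963 0.236 0.133
outer loop
vertex 1.47 0.716 -2.923
vertex 1.261 0.222 -3.561
vertex 1.148 -1.173 -1.899
endloop
endfacet
facet normal 0.544 0.568 -0.618
outer loop
vertex 1.261 0.222 -3.561
vertex 2.172 -0.107 -3.061
vertex 1.585 -0.465 -3.907
endloop
endfacet
facet normal -0.913 -0.281 -0.298
outer loop
vertex 1.261 0.222 -3.561
vertex 1.585 -0.465 -3.907
vertex 1.148 -1.173 -1.899
endloop
endfacet
facet normal 0.545 0.567 -0.618
outer loop
vertex 1.585 -0.465 -3.907
vertex 2.172 -0.107 -3.061
vertex 2.252 -0.942 -3.757
endloop
endfacet
facet normal -0.479 -0.790 -0.383
outer loop
vertex 1.585 -0.465 -3.907
vertex 2.252 -0.942 -3.757
vertex 1.148 -1.173 -1.899
endloop
endfacet
facet normal 0.544 0.567 -0.618
outer loop
vertex 2.252 -0.942 -3.757
vertex 2.172 -0.107 -3.061
vertex 2.873 -0.93 -3.199
endloop
endfacet
facet normal 0.085 -0.994 -0.073
outer loop
vertex 2.252 -0.942 -3.757
vertex 2.873 -0.93 -3.199
vertex 1.148 -1.173 -1.899
endloop
endfacet
facet normal 0.544 0.567 -0.618
outer loop
vertex 2.873 -0.93 -3.199
vertex 2.172 -0.107 -3.061
vertex 3.082 -0.435 -2.561
endloop
endfacet
facet normal 0.449 -0.771 0.451
outer loop
vertex 2.873 -0.93 -3.199
vertex 3.082 -0.435 -2.561
vertex 1.148 -1.173 -1.899
endloop
endfacet
facet normal 0.544 0.568 -0.618
outer loop
vertex 3.082 -0.435 -2.561
vertex 2.172 -0.107 -3.061
vertex 2.759 0.251 -2.215
endloop
endfacet
facet normal 0.399 -0.256 0.880
outer loop
vertex 3.082 -0.435 -2.561
vertex 2.759 0.251 -2.215
vertex 1.148 -1.173 -1.899
endloop
endfacet
facet normal 0.531 -0.732 -0.428
outer loop
vertex 1.258 3.578 0.105
vertex 1.049 3.217 0.463
vertex 0.793 3.311 -0.015
endloop
endfacet
facet normal -0.196 0.665 -0.720
outer loop
vertex 1.258 3.578 0.105
vertex 0.793 3.311 -0.015
vertex 0.191 4.403 1.157
endloop
endfacet
facet normal 0.529 -0.733 -0.428
outer loop
vertex 0.793 3.311 -0.015
vertex 1.049 3.217 0.463
vertex 0.583 2.95 0.344
endloop
endfacet
facet normal -0.877 0.032 -0.480
outer loop
vertex 0.793 3.311 -0.015
vertex 0.583 2.95 0.344
vertex 0.191 4.403 1.157
endloop
endfacet
facet normal 0.529 -0.733 -0.428
outer loop
vertex 0.583 2.95 0.344
vertex 1.049 3.217 0.463
vertex 0.839 2.856 0.821
endloop
endfacet
facet normal -0.830 -0.426 0.361
outer loop
vertex 0.583 2.95 0.344
vertex 0.839 2.856 0.821
vertex 0.191 4.403 1.157
endloop
endfacet
facet normal 0.529 -0.733 -0.428
outer loop
vertex 0.839 2.856 0.821
vertex 1.049 3.217 0.463
vertex 1.305 3.123 0.94
endloop
endfacet
facet normal -0.102 -0.252 0.962
outer loop
vertex 0.839 2.856 0.821
vertex 1.305 3.123 0.94
vertex 0.191 4.403 1.157
endloop
endfacet
facet normal 0.529 -0.733 -0.428
outer loop
vertex 1.305 3.123 0.94
vertex 1.049 3.217 0.463
vertex 1.515 3.484 0.582
endloop
endfacet
facet normal 0.578 0.380 0.722
outer loop
vertex 1.305 3.123 0.94
vertex 1.515 3.484 0.582
vertex 0.191 4.403 1.157
endloop
endfacet
facet normal 0.529 -0.732 -0.429
outer loop
vertex 1.515 3.484 0.582
vertex 1.049 3.217 0.463
vertex 1.258 3.578 0.105
endloop
endfacet
facet normal 0.530 0.839 -0.120
outer loop
vertex 1.515 3.484 0.582
vertex 1.258 3.578 0.105
vertex 0.191 4.403 1.157
endloop
endfacet
facet normal -0.843 -0.227 -0.487
outer loop
vertex -2.638 3.337 0.624
vertex -3.151 3.405 1.48
vertex -3.034 4.212 0.901
endloop
endfacet
facet normal 0.791 0.479 -0.382
outer loop
vertex -2.638 3.337 0.624
vertex -3.034 4.212 0.901
vertex -2.149 3.675 2.06
endloop
endfacet
facet normal -0.843 -0.228 -0.488
outer loop
vertex -3.034 4.212 0.901
vertex -3.151 3.405 1.48
vertex -3.548 4.28 1.757
endloop
endfacet
facet normal 0.366 0.919 0.147
outer loop
vertex -3.034 4.212 0.901
vertex -3.548 4.28 1.757
vertex -2.149 3.675 2.06
endloop
endfacet
facet normal -0.842 -0.228 -0.489
outer loop
vertex -3.548 4.28 1.757
vertex -3.151 3.405 1.48
vertex -3.665 3.472 2.335
endloop
endfacet
facet normal 0.071 0.573 0.816
outer loop
vertex -3.548 4.28 1.757
vertex -3.665 3.472 2.335
vertex -2.149 3.675 2.06
endloop
endfacet
facet normal -0.843 -0.227 -0.489
outer loop
vertex -3.665 3.472 2.335
vertex -3.151 3.405 1.48
vertex -3.269 2.597 2.058
endloop
endfacet
facet normal 0.202 -0.211 0.956
outer loop
vertex -3.665 3.472 2.335
vertex -3.269 2.597 2.058
vertex -2.149 3.675 2.06
endloop
endfacet
facet normal -0.843 -0.226 -0.488
outer loop
vertex -3.269 2.597 2.058
vertex -3.151 3.405 1.48
vertex -2.755 2.53 1.202
endloop
endfacet
facet normal 0.627 -0.652 0.427
outer loop
vertex -3.269 2.597 2.058
vertex -2.755 2.53 1.202
vertex -2.149 3.675 2.06
endloop
endfacet
facet normal -0.843 -0.227 -0.487
outer loop
vertex -2.755 2.53 1.202
vertex -3.151 3.405 1.48
vertex -2.638 3.337 0.624
endloop
endfacet
facet normal 0.921 -0.306 -0.241
outer loop
vertex -2.755 2.53 1.202
vertex -2.638 3.337 0.624
vertex -2.149 3.675 2.06
endloop
endfacet

endsolid


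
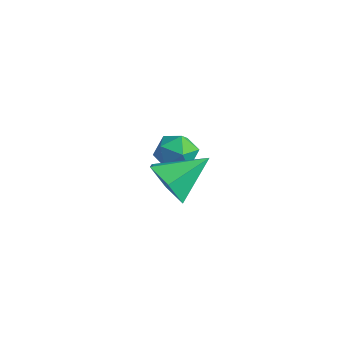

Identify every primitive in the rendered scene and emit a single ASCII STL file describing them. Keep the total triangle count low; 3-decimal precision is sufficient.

solid 
facet normal -0.313 -0.795 -0.519
outer loop
vertex 1.925 -2.307 3.032
vertex 0.975 -2.122 3.321
vertex 1.335 -1.709 2.472
endloop
endfacet
facet normal 0.809 0.481 -0.339
outer loop
vertex 1.925 -2.307 3.032
vertex 1.335 -1.709 2.472
vertex 1.505 -0.778 4.199
endloop
endfacet
facet normal -0.314 -0.795 -0.520
outer loop
vertex 1.335 -1.709 2.472
vertex 0.975 -2.122 3.321
vertex 0.385 -1.523 2.761
endloop
endfacet
facet normal 0.027 0.879 -0.476
outer loop
vertex 1.335 -1.709 2.472
vertex 0.385 -1.523 2.761
vertex 1.505 -0.778 4.199
endloop
endfacet
facet normal -0.314 -0.795 -0.520
outer loop
vertex 0.385 -1.523 2.761
vertex 0.975 -2.122 3.321
vertex 0.025 -1.936 3.61
endloop
endfacet
facet normal -0.638 0.764 0.101
outer loop
vertex 0.385 -1.523 2.761
vertex 0.025 -1.936 3.61
vertex 1.505 -0.778 4.199
endloop
endfacet
facet normal -0.314 -0.795 -0.519
outer loop
vertex 0.025 -1.936 3.61
vertex 0.975 -2.122 3.321
vertex 0.616 -2.535 4.17
endloop
endfacet
facet normal -0.520 0.250 0.817
outer loop
vertex 0.025 -1.936 3.61
vertex 0.616 -2.535 4.17
vertex 1.505 -0.778 4.199
endloop
endfacet
facet normal -0.313 -0.795 -0.519
outer loop
vertex 0.616 -2.535 4.17
vertex 0.975 -2.122 3.321
vertex 1.566 -2.72 3.881
endloop
endfacet
facet normal 0.261 -0.148 0.954
outer loop
vertex 0.616 -2.535 4.17
vertex 1.566 -2.72 3.881
vertex 1.505 -0.778 4.199
endloop
endfacet
facet normal -0.313 -0.795 -0.519
outer loop
vertex 1.566 -2.72 3.881
vertex 0.975 -2.122 3.321
vertex 1.925 -2.307 3.032
endloop
endfacet
facet normal 0.926 -0.032 0.376
outer loop
vertex 1.566 -2.72 3.881
vertex 1.925 -2.307 3.032
vertex 1.505 -0.778 4.199
endloop
endfacet
facet normal -0.388 0.835 -0.389
outer loop
vertex -2.859 2.464 -0.268
vertex -3.683 2.147 -0.126
vertex -3.275 2.631 0.505
endloop
endfacet
facet normal 0.241 0.967 -0.079
outer loop
vertex -2.859 2.464 -0.268
vertex -3.275 2.631 0.505
vertex -2.408 2.415 0.501
endloop
endfacet
facet normal 0.732 0.556 -0.394
outer loop
vertex -2.859 2.464 -0.268
vertex -2.408 2.415 0.501
vertex -2.28 1.798 -0.132
endloop
endfacet
facet normal 0.406 0.169 -0.898
outer loop
vertex -2.859 2.464 -0.268
vertex -2.28 1.798 -0.132
vertex -3.067 1.632 -0.519
endloop
endfacet
facet normal -0.286 0.342 -0.895
outer loop
vertex -2.859 2.464 -0.268
vertex -3.067 1.632 -0.519
vertex -3.683 2.147 -0.126
endloop
endfacet
facet normal 0.195 0.772 0.605
outer loop
vertex -2.408 2.415 0.501
vertex -3.275 2.631 0.505
vertex -2.953 2.068 1.119
endloop
endfacet
facet normal -0.823 0.558 0.105
outer loop
vertex -3.275 2.631 0.505
vertex -3.683 2.147 -0.126
vertex -3.74 1.902 0.732
endloop
endfacet
facet normal -0.657 -0.241 -0.714
outer loop
vertex -3.683 2.147 -0.126
vertex -3.067 1.632 -0.519
vertex -3.612 1.285 0.099
endloop
endfacet
facet normal 0.463 -0.519 -0.719
outer loop
vertex -3.067 1.632 -0.519
vertex -2.28 1.798 -0.132
vertex -2.745 1.069 0.095
endloop
endfacet
facet normal 0.990 0.107 0.096
outer loop
vertex -2.28 1.798 -0.132
vertex -2.408 2.415 0.501
vertex -2.337 1.553 0.726
endloop
endfacet
facet normal -0.406 -0.169 0.898
outer loop
vertex -3.161 1.236 0.868
vertex -2.953 2.068 1.119
vertex -3.74 1.902 0.732
endloop
endfacet
facet normal -0.732 -0.556 0.394
outer loop
vertex -3.161 1.236 0.868
vertex -3.74 1.902 0.732
vertex -3.612 1.285 0.099
endloop
endfacet
facet normal -0.241 -0.967 0.079
outer loop
vertex -3.161 1.236 0.868
vertex -3.612 1.285 0.099
vertex -2.745 1.069 0.095
endloop
endfacet
facet normal 0.388 -0.835 0.389
outer loop
vertex -3.161 1.236 0.868
vertex -2.745 1.069 0.095
vertex -2.337 1.553 0.726
endloop
endfacet
facet normal 0.286 -0.342 0.895
outer loop
vertex -3.161 1.236 0.868
vertex -2.337 1.553 0.726
vertex -2.953 2.068 1.119
endloop
endfacet
facet normal -0.463 0.519 0.719
outer loop
vertex -3.74 1.902 0.732
vertex -2.953 2.068 1.119
vertex -3.275 2.631 0.505
endloop
endfacet
facet normal -0.990 -0.107 -0.096
outer loop
vertex -3.612 1.285 0.099
vertex -3.74 1.902 0.732
vertex -3.683 2.147 -0.126
endloop
endfacet
facet normal -0.195 -0.772 -0.605
outer loop
vertex -2.745 1.069 0.095
vertex -3.612 1.285 0.099
vertex -3.067 1.632 -0.519
endloop
endfacet
facet normal 0.823 -0.558 -0.105
outer loop
vertex -2.337 1.553 0.726
vertex -2.745 1.069 0.095
vertex -2.28 1.798 -0.132
endloop
endfacet
facet normal 0.657 0.241 0.714
outer loop
vertex -2.953 2.068 1.119
vertex -2.337 1.553 0.726
vertex -2.408 2.415 0.501
endloop
endfacet

endsolid


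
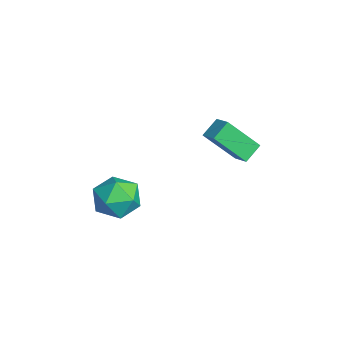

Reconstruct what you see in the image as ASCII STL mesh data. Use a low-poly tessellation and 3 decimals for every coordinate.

solid 
facet normal -0.430 -0.354 0.831
outer loop
vertex 0.404 -1.517 -2.038
vertex 1.069 -2.56 -2.138
vertex 1.518 -1.597 -1.496
endloop
endfacet
facet normal -0.387 0.359 0.849
outer loop
vertex 0.404 -1.517 -2.038
vertex 1.518 -1.597 -1.496
vertex 1.189 -0.556 -2.086
endloop
endfacet
facet normal -0.736 0.615 0.282
outer loop
vertex 0.404 -1.517 -2.038
vertex 1.189 -0.556 -2.086
vertex 0.536 -0.876 -3.092
endloop
endfacet
facet normal -0.994 0.062 -0.087
outer loop
vertex 0.404 -1.517 -2.038
vertex 0.536 -0.876 -3.092
vertex 0.462 -2.114 -3.124
endloop
endfacet
facet normal -0.805 -0.537 0.252
outer loop
vertex 0.404 -1.517 -2.038
vertex 0.462 -2.114 -3.124
vertex 1.069 -2.56 -2.138
endloop
endfacet
facet normal 0.301 0.540 0.786
outer loop
vertex 1.189 -0.556 -2.086
vertex 1.518 -1.597 -1.496
vertex 2.338 -1.006 -2.216
endloop
endfacet
facet normal 0.231 -0.612 0.756
outer loop
vertex 1.518 -1.597 -1.496
vertex 1.069 -2.56 -2.138
vertex 2.264 -2.244 -2.248
endloop
endfacet
facet normal -0.376 -0.909 -0.179
outer loop
vertex 1.069 -2.56 -2.138
vertex 0.462 -2.114 -3.124
vertex 1.611 -2.564 -3.254
endloop
endfacet
facet normal -0.683 0.060 -0.728
outer loop
vertex 0.462 -2.114 -3.124
vertex 0.536 -0.876 -3.092
vertex 1.282 -1.523 -3.844
endloop
endfacet
facet normal -0.265 0.955 -0.132
outer loop
vertex 0.536 -0.876 -3.092
vertex 1.189 -0.556 -2.086
vertex 1.731 -0.56 -3.202
endloop
endfacet
facet normal 0.994 -0.062 0.087
outer loop
vertex 2.396 -1.603 -3.302
vertex 2.338 -1.006 -2.216
vertex 2.264 -2.244 -2.248
endloop
endfacet
facet normal 0.736 -0.615 -0.282
outer loop
vertex 2.396 -1.603 -3.302
vertex 2.264 -2.244 -2.248
vertex 1.611 -2.564 -3.254
endloop
endfacet
facet normal 0.387 -0.359 -0.849
outer loop
vertex 2.396 -1.603 -3.302
vertex 1.611 -2.564 -3.254
vertex 1.282 -1.523 -3.844
endloop
endfacet
facet normal 0.430 0.354 -0.831
outer loop
vertex 2.396 -1.603 -3.302
vertex 1.282 -1.523 -3.844
vertex 1.731 -0.56 -3.202
endloop
endfacet
facet normal 0.805 0.537 -0.252
outer loop
vertex 2.396 -1.603 -3.302
vertex 1.731 -0.56 -3.202
vertex 2.338 -1.006 -2.216
endloop
endfacet
facet normal 0.683 -0.060 0.728
outer loop
vertex 2.264 -2.244 -2.248
vertex 2.338 -1.006 -2.216
vertex 1.518 -1.597 -1.496
endloop
endfacet
facet normal 0.265 -0.955 0.132
outer loop
vertex 1.611 -2.564 -3.254
vertex 2.264 -2.244 -2.248
vertex 1.069 -2.56 -2.138
endloop
endfacet
facet normal -0.301 -0.540 -0.786
outer loop
vertex 1.282 -1.523 -3.844
vertex 1.611 -2.564 -3.254
vertex 0.462 -2.114 -3.124
endloop
endfacet
facet normal -0.231 0.612 -0.756
outer loop
vertex 1.731 -0.56 -3.202
vertex 1.282 -1.523 -3.844
vertex 0.536 -0.876 -3.092
endloop
endfacet
facet normal 0.376 0.909 0.179
outer loop
vertex 2.338 -1.006 -2.216
vertex 1.731 -0.56 -3.202
vertex 1.189 -0.556 -2.086
endloop
endfacet
facet normal -0.875 -0.260 -0.408
outer loop
vertex 1.177 2.43 0.684
vertex 0.676 3.206 1.264
vertex 1.509 3.854 -0.933
endloop
endfacet
facet normal 0.460 -0.711 -0.532
outer loop
vertex 2.384 4.114 -0.524
vertex 1.177 2.43 0.684
vertex 1.509 3.854 -0.933
endloop
endfacet
facet normal -0.875 -0.260 -0.408
outer loop
vertex 1.509 3.854 -0.933
vertex 0.676 3.206 1.264
vertex 1.008 4.629 -0.353
endloop
endfacet
facet normal 0.152 0.653 -0.741
outer loop
vertex 1.008 4.629 -0.353
vertex 2.384 4.114 -0.524
vertex 1.509 3.854 -0.933
endloop
endfacet
facet normal -0.153 -0.653 0.742
outer loop
vertex 1.177 2.43 0.684
vertex 1.551 3.466 1.673
vertex 0.676 3.206 1.264
endloop
endfacet
facet normal 0.460 -0.711 -0.531
outer loop
vertex 2.052 2.691 1.093
vertex 1.177 2.43 0.684
vertex 2.384 4.114 -0.524
endloop
endfacet
facet normal -0.152 -0.653 0.742
outer loop
vertex 2.052 2.691 1.093
vertex 1.551 3.466 1.673
vertex 1.177 2.43 0.684
endloop
endfacet
facet normal -0.460 0.711 0.532
outer loop
vertex 0.676 3.206 1.264
vertex 1.551 3.466 1.673
vertex 1.008 4.629 -0.353
endloop
endfacet
facet normal 0.152 0.653 -0.742
outer loop
vertex 1.883 4.89 0.056
vertex 2.384 4.114 -0.524
vertex 1.008 4.629 -0.353
endloop
endfacet
facet normal -0.461 0.711 0.532
outer loop
vertex 1.008 4.629 -0.353
vertex 1.551 3.466 1.673
vertex 1.883 4.89 0.056
endloop
endfacet
facet normal 0.875 0.260 0.408
outer loop
vertex 1.883 4.89 0.056
vertex 2.052 2.691 1.093
vertex 2.384 4.114 -0.524
endloop
endfacet
facet normal 0.875 0.260 0.409
outer loop
vertex 1.551 3.466 1.673
vertex 2.052 2.691 1.093
vertex 1.883 4.89 0.056
endloop
endfacet

endsolid


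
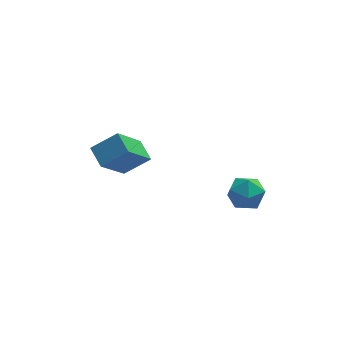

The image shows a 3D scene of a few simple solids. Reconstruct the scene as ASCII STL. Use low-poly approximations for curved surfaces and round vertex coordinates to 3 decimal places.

solid 
facet normal -0.489 0.266 0.831
outer loop
vertex 2.371 0.455 -0.818
vertex 2.037 -0.327 -0.764
vertex 2.779 -0.153 -0.383
endloop
endfacet
facet normal 0.122 0.631 0.766
outer loop
vertex 2.371 0.455 -0.818
vertex 2.779 -0.153 -0.383
vertex 3.216 0.376 -0.888
endloop
endfacet
facet normal 0.104 0.984 0.146
outer loop
vertex 2.371 0.455 -0.818
vertex 3.216 0.376 -0.888
vertex 2.744 0.529 -1.58
endloop
endfacet
facet normal -0.517 0.838 -0.172
outer loop
vertex 2.371 0.455 -0.818
vertex 2.744 0.529 -1.58
vertex 2.015 0.095 -1.503
endloop
endfacet
facet normal -0.884 0.395 0.252
outer loop
vertex 2.371 0.455 -0.818
vertex 2.015 0.095 -1.503
vertex 2.037 -0.327 -0.764
endloop
endfacet
facet normal 0.658 0.159 0.736
outer loop
vertex 3.216 0.376 -0.888
vertex 2.779 -0.153 -0.383
vertex 3.405 -0.455 -0.877
endloop
endfacet
facet normal -0.331 -0.430 0.840
outer loop
vertex 2.779 -0.153 -0.383
vertex 2.037 -0.327 -0.764
vertex 2.676 -0.889 -0.8
endloop
endfacet
facet normal -0.970 -0.222 -0.098
outer loop
vertex 2.037 -0.327 -0.764
vertex 2.015 0.095 -1.503
vertex 2.204 -0.736 -1.492
endloop
endfacet
facet normal -0.378 0.496 -0.782
outer loop
vertex 2.015 0.095 -1.503
vertex 2.744 0.529 -1.58
vertex 2.641 -0.207 -1.997
endloop
endfacet
facet normal 0.628 0.731 -0.267
outer loop
vertex 2.744 0.529 -1.58
vertex 3.216 0.376 -0.888
vertex 3.383 -0.033 -1.616
endloop
endfacet
facet normal 0.517 -0.838 0.172
outer loop
vertex 3.049 -0.815 -1.562
vertex 3.405 -0.455 -0.877
vertex 2.676 -0.889 -0.8
endloop
endfacet
facet normal -0.104 -0.984 -0.146
outer loop
vertex 3.049 -0.815 -1.562
vertex 2.676 -0.889 -0.8
vertex 2.204 -0.736 -1.492
endloop
endfacet
facet normal -0.122 -0.631 -0.766
outer loop
vertex 3.049 -0.815 -1.562
vertex 2.204 -0.736 -1.492
vertex 2.641 -0.207 -1.997
endloop
endfacet
facet normal 0.489 -0.266 -0.831
outer loop
vertex 3.049 -0.815 -1.562
vertex 2.641 -0.207 -1.997
vertex 3.383 -0.033 -1.616
endloop
endfacet
facet normal 0.884 -0.395 -0.252
outer loop
vertex 3.049 -0.815 -1.562
vertex 3.383 -0.033 -1.616
vertex 3.405 -0.455 -0.877
endloop
endfacet
facet normal 0.378 -0.496 0.782
outer loop
vertex 2.676 -0.889 -0.8
vertex 3.405 -0.455 -0.877
vertex 2.779 -0.153 -0.383
endloop
endfacet
facet normal -0.628 -0.731 0.267
outer loop
vertex 2.204 -0.736 -1.492
vertex 2.676 -0.889 -0.8
vertex 2.037 -0.327 -0.764
endloop
endfacet
facet normal -0.658 -0.159 -0.736
outer loop
vertex 2.641 -0.207 -1.997
vertex 2.204 -0.736 -1.492
vertex 2.015 0.095 -1.503
endloop
endfacet
facet normal 0.331 0.430 -0.840
outer loop
vertex 3.383 -0.033 -1.616
vertex 2.641 -0.207 -1.997
vertex 2.744 0.529 -1.58
endloop
endfacet
facet normal 0.970 0.222 0.098
outer loop
vertex 3.405 -0.455 -0.877
vertex 3.383 -0.033 -1.616
vertex 3.216 0.376 -0.888
endloop
endfacet
facet normal -0.830 -0.083 -0.551
outer loop
vertex -2.777 1.33 -0.391
vertex -3.12 2.199 -0.006
vertex -1.808 2.432 -2.016
endloop
endfacet
facet normal 0.339 -0.860 -0.381
outer loop
vertex -0.72 2.541 -1.294
vertex -2.777 1.33 -0.391
vertex -1.808 2.432 -2.016
endloop
endfacet
facet normal -0.830 -0.083 -0.551
outer loop
vertex -1.808 2.432 -2.016
vertex -3.12 2.199 -0.006
vertex -2.15 3.301 -1.632
endloop
endfacet
facet normal 0.443 0.502 -0.743
outer loop
vertex -2.15 3.301 -1.632
vertex -0.72 2.541 -1.294
vertex -1.808 2.432 -2.016
endloop
endfacet
facet normal -0.442 -0.503 0.742
outer loop
vertex -2.777 1.33 -0.391
vertex -2.032 2.308 0.716
vertex -3.12 2.199 -0.006
endloop
endfacet
facet normal 0.339 -0.860 -0.381
outer loop
vertex -1.69 1.439 0.332
vertex -2.777 1.33 -0.391
vertex -0.72 2.541 -1.294
endloop
endfacet
facet normal -0.443 -0.502 0.742
outer loop
vertex -1.69 1.439 0.332
vertex -2.032 2.308 0.716
vertex -2.777 1.33 -0.391
endloop
endfacet
facet normal -0.339 0.860 0.381
outer loop
vertex -3.12 2.199 -0.006
vertex -2.032 2.308 0.716
vertex -2.15 3.301 -1.632
endloop
endfacet
facet normal 0.443 0.503 -0.742
outer loop
vertex -1.063 3.41 -0.909
vertex -0.72 2.541 -1.294
vertex -2.15 3.301 -1.632
endloop
endfacet
facet normal -0.340 0.860 0.381
outer loop
vertex -2.15 3.301 -1.632
vertex -2.032 2.308 0.716
vertex -1.063 3.41 -0.909
endloop
endfacet
facet normal 0.830 0.083 0.552
outer loop
vertex -1.063 3.41 -0.909
vertex -1.69 1.439 0.332
vertex -0.72 2.541 -1.294
endloop
endfacet
facet normal 0.830 0.083 0.551
outer loop
vertex -2.032 2.308 0.716
vertex -1.69 1.439 0.332
vertex -1.063 3.41 -0.909
endloop
endfacet

endsolid


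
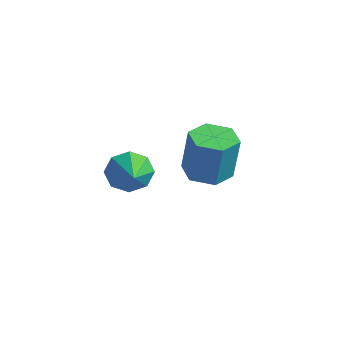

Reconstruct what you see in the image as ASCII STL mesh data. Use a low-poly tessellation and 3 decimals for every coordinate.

solid 
facet normal -0.169 -0.025 -0.985
outer loop
vertex 2.089 1.869 -1.199
vertex 1.317 1.173 -1.049
vertex 1.106 2.202 -1.039
endloop
endfacet
facet normal 0.309 0.948 -0.076
outer loop
vertex 2.089 1.869 -1.199
vertex 1.106 2.202 -1.039
vertex 2.456 1.922 0.939
endloop
endfacet
facet normal 0.309 0.948 -0.076
outer loop
vertex 2.456 1.922 0.939
vertex 1.106 2.202 -1.039
vertex 1.473 2.255 1.1
endloop
endfacet
facet normal 0.170 0.024 0.985
outer loop
vertex 2.456 1.922 0.939
vertex 1.473 2.255 1.1
vertex 1.683 1.227 1.089
endloop
endfacet
facet normal -0.169 -0.025 -0.985
outer loop
vertex 1.106 2.202 -1.039
vertex 1.317 1.173 -1.049
vertex 0.334 1.507 -0.889
endloop
endfacet
facet normal -0.656 0.749 0.094
outer loop
vertex 1.106 2.202 -1.039
vertex 0.334 1.507 -0.889
vertex 1.473 2.255 1.1
endloop
endfacet
facet normal -0.656 0.749 0.094
outer loop
vertex 1.473 2.255 1.1
vertex 0.334 1.507 -0.889
vertex 0.701 1.56 1.249
endloop
endfacet
facet normal 0.169 0.024 0.985
outer loop
vertex 1.473 2.255 1.1
vertex 0.701 1.56 1.249
vertex 1.683 1.227 1.089
endloop
endfacet
facet normal -0.169 -0.025 -0.985
outer loop
vertex 0.334 1.507 -0.889
vertex 1.317 1.173 -1.049
vertex 0.544 0.478 -0.899
endloop
endfacet
facet normal -0.965 -0.199 0.171
outer loop
vertex 0.334 1.507 -0.889
vertex 0.544 0.478 -0.899
vertex 0.701 1.56 1.249
endloop
endfacet
facet normal -0.965 -0.199 0.171
outer loop
vertex 0.701 1.56 1.249
vertex 0.544 0.478 -0.899
vertex 0.911 0.531 1.239
endloop
endfacet
facet normal 0.169 0.025 0.985
outer loop
vertex 0.701 1.56 1.249
vertex 0.911 0.531 1.239
vertex 1.683 1.227 1.089
endloop
endfacet
facet normal -0.170 -0.024 -0.985
outer loop
vertex 0.544 0.478 -0.899
vertex 1.317 1.173 -1.049
vertex 1.527 0.145 -1.06
endloop
endfacet
facet normal -0.309 -0.948 0.076
outer loop
vertex 0.544 0.478 -0.899
vertex 1.527 0.145 -1.06
vertex 0.911 0.531 1.239
endloop
endfacet
facet normal -0.309 -0.948 0.076
outer loop
vertex 0.911 0.531 1.239
vertex 1.527 0.145 -1.06
vertex 1.894 0.198 1.079
endloop
endfacet
facet normal 0.169 0.025 0.985
outer loop
vertex 0.911 0.531 1.239
vertex 1.894 0.198 1.079
vertex 1.683 1.227 1.089
endloop
endfacet
facet normal -0.169 -0.024 -0.985
outer loop
vertex 1.527 0.145 -1.06
vertex 1.317 1.173 -1.049
vertex 2.299 0.84 -1.209
endloop
endfacet
facet normal 0.656 -0.749 -0.094
outer loop
vertex 1.527 0.145 -1.06
vertex 2.299 0.84 -1.209
vertex 1.894 0.198 1.079
endloop
endfacet
facet normal 0.656 -0.749 -0.094
outer loop
vertex 1.894 0.198 1.079
vertex 2.299 0.84 -1.209
vertex 2.666 0.893 0.929
endloop
endfacet
facet normal 0.169 0.025 0.985
outer loop
vertex 1.894 0.198 1.079
vertex 2.666 0.893 0.929
vertex 1.683 1.227 1.089
endloop
endfacet
facet normal -0.169 -0.025 -0.985
outer loop
vertex 2.299 0.84 -1.209
vertex 1.317 1.173 -1.049
vertex 2.089 1.869 -1.199
endloop
endfacet
facet normal 0.965 0.199 -0.171
outer loop
vertex 2.299 0.84 -1.209
vertex 2.089 1.869 -1.199
vertex 2.666 0.893 0.929
endloop
endfacet
facet normal 0.965 0.199 -0.171
outer loop
vertex 2.666 0.893 0.929
vertex 2.089 1.869 -1.199
vertex 2.456 1.922 0.939
endloop
endfacet
facet normal 0.169 0.025 0.985
outer loop
vertex 2.666 0.893 0.929
vertex 2.456 1.922 0.939
vertex 1.683 1.227 1.089
endloop
endfacet
facet normal -0.798 0.442 -0.410
outer loop
vertex 2.988 -2.888 0.57
vertex 2.428 -3.298 1.218
vertex 2.908 -2.48 1.166
endloop
endfacet
facet normal 0.872 0.451 -0.192
outer loop
vertex 2.988 -2.888 0.57
vertex 2.908 -2.48 1.166
vertex 3.952 -4.142 2.002
endloop
endfacet
facet normal -0.798 0.442 -0.410
outer loop
vertex 2.908 -2.48 1.166
vertex 2.428 -3.298 1.218
vertex 2.546 -2.551 1.793
endloop
endfacet
facet normal 0.643 0.626 0.442
outer loop
vertex 2.908 -2.48 1.166
vertex 2.546 -2.551 1.793
vertex 3.952 -4.142 2.002
endloop
endfacet
facet normal -0.798 0.442 -0.410
outer loop
vertex 2.546 -2.551 1.793
vertex 2.428 -3.298 1.218
vertex 2.115 -3.06 2.083
endloop
endfacet
facet normal 0.232 0.326 0.917
outer loop
vertex 2.546 -2.551 1.793
vertex 2.115 -3.06 2.083
vertex 3.952 -4.142 2.002
endloop
endfacet
facet normal -0.798 0.441 -0.410
outer loop
vertex 2.115 -3.06 2.083
vertex 2.428 -3.298 1.218
vertex 1.868 -3.709 1.866
endloop
endfacet
facet normal -0.119 -0.274 0.954
outer loop
vertex 2.115 -3.06 2.083
vertex 1.868 -3.709 1.866
vertex 3.952 -4.142 2.002
endloop
endfacet
facet normal -0.798 0.442 -0.410
outer loop
vertex 1.868 -3.709 1.866
vertex 2.428 -3.298 1.218
vertex 1.948 -4.117 1.27
endloop
endfacet
facet normal -0.205 -0.820 0.534
outer loop
vertex 1.868 -3.709 1.866
vertex 1.948 -4.117 1.27
vertex 3.952 -4.142 2.002
endloop
endfacet
facet normal -0.798 0.442 -0.410
outer loop
vertex 1.948 -4.117 1.27
vertex 2.428 -3.298 1.218
vertex 2.31 -4.045 0.643
endloop
endfacet
facet normal 0.024 -0.995 -0.100
outer loop
vertex 1.948 -4.117 1.27
vertex 2.31 -4.045 0.643
vertex 3.952 -4.142 2.002
endloop
endfacet
facet normal -0.798 0.442 -0.410
outer loop
vertex 2.31 -4.045 0.643
vertex 2.428 -3.298 1.218
vertex 2.741 -3.536 0.353
endloop
endfacet
facet normal 0.434 -0.694 -0.574
outer loop
vertex 2.31 -4.045 0.643
vertex 2.741 -3.536 0.353
vertex 3.952 -4.142 2.002
endloop
endfacet
facet normal -0.798 0.442 -0.410
outer loop
vertex 2.741 -3.536 0.353
vertex 2.428 -3.298 1.218
vertex 2.988 -2.888 0.57
endloop
endfacet
facet normal 0.785 -0.095 -0.612
outer loop
vertex 2.741 -3.536 0.353
vertex 2.988 -2.888 0.57
vertex 3.952 -4.142 2.002
endloop
endfacet

endsolid
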